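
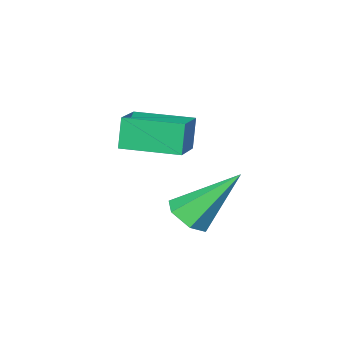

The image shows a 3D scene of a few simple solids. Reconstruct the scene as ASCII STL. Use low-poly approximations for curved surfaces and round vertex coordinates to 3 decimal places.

solid 
facet normal -0.514 0.858 -0.016
outer loop
vertex -3.251 1.387 2.505
vertex -2.324 1.948 2.787
vertex -3.029 1.502 1.547
endloop
endfacet
facet normal -0.828 -0.501 -0.252
outer loop
vertex -2.196 0.112 1.573
vertex -3.251 1.387 2.505
vertex -3.029 1.502 1.547
endloop
endfacet
facet normal -0.514 0.858 -0.016
outer loop
vertex -3.029 1.502 1.547
vertex -2.324 1.948 2.787
vertex -2.102 2.063 1.829
endloop
endfacet
facet normal 0.224 0.116 -0.968
outer loop
vertex -2.102 2.063 1.829
vertex -2.196 0.112 1.573
vertex -3.029 1.502 1.547
endloop
endfacet
facet normal -0.224 -0.116 0.968
outer loop
vertex -3.251 1.387 2.505
vertex -1.491 0.558 2.813
vertex -2.324 1.948 2.787
endloop
endfacet
facet normal -0.828 -0.501 -0.252
outer loop
vertex -2.418 -0.003 2.531
vertex -3.251 1.387 2.505
vertex -2.196 0.112 1.573
endloop
endfacet
facet normal -0.224 -0.116 0.968
outer loop
vertex -2.418 -0.003 2.531
vertex -1.491 0.558 2.813
vertex -3.251 1.387 2.505
endloop
endfacet
facet normal 0.828 0.501 0.252
outer loop
vertex -2.324 1.948 2.787
vertex -1.491 0.558 2.813
vertex -2.102 2.063 1.829
endloop
endfacet
facet normal 0.224 0.116 -0.968
outer loop
vertex -1.269 0.673 1.855
vertex -2.196 0.112 1.573
vertex -2.102 2.063 1.829
endloop
endfacet
facet normal 0.828 0.501 0.252
outer loop
vertex -2.102 2.063 1.829
vertex -1.491 0.558 2.813
vertex -1.269 0.673 1.855
endloop
endfacet
facet normal 0.514 -0.858 0.016
outer loop
vertex -1.269 0.673 1.855
vertex -2.418 -0.003 2.531
vertex -2.196 0.112 1.573
endloop
endfacet
facet normal 0.514 -0.858 0.016
outer loop
vertex -1.491 0.558 2.813
vertex -2.418 -0.003 2.531
vertex -1.269 0.673 1.855
endloop
endfacet
facet normal 0.495 -0.450 -0.744
outer loop
vertex -0.607 3.243 0.869
vertex -1.142 3.235 0.518
vertex -0.742 3.734 0.482
endloop
endfacet
facet normal 0.669 0.565 0.483
outer loop
vertex -0.607 3.243 0.869
vertex -0.742 3.734 0.482
vertex -2.078 4.085 1.922
endloop
endfacet
facet normal 0.495 -0.451 -0.743
outer loop
vertex -0.742 3.734 0.482
vertex -1.142 3.235 0.518
vertex -1.277 3.726 0.13
endloop
endfacet
facet normal 0.089 0.984 -0.157
outer loop
vertex -0.742 3.734 0.482
vertex -1.277 3.726 0.13
vertex -2.078 4.085 1.922
endloop
endfacet
facet normal 0.495 -0.451 -0.743
outer loop
vertex -1.277 3.726 0.13
vertex -1.142 3.235 0.518
vertex -1.676 3.228 0.166
endloop
endfacet
facet normal -0.719 0.545 -0.431
outer loop
vertex -1.277 3.726 0.13
vertex -1.676 3.228 0.166
vertex -2.078 4.085 1.922
endloop
endfacet
facet normal 0.496 -0.449 -0.743
outer loop
vertex -1.676 3.228 0.166
vertex -1.142 3.235 0.518
vertex -1.541 2.736 0.553
endloop
endfacet
facet normal -0.948 -0.311 -0.065
outer loop
vertex -1.676 3.228 0.166
vertex -1.541 2.736 0.553
vertex -2.078 4.085 1.922
endloop
endfacet
facet normal 0.496 -0.449 -0.743
outer loop
vertex -1.541 2.736 0.553
vertex -1.142 3.235 0.518
vertex -1.007 2.744 0.905
endloop
endfacet
facet normal -0.368 -0.730 0.575
outer loop
vertex -1.541 2.736 0.553
vertex -1.007 2.744 0.905
vertex -2.078 4.085 1.922
endloop
endfacet
facet normal 0.495 -0.450 -0.744
outer loop
vertex -1.007 2.744 0.905
vertex -1.142 3.235 0.518
vertex -0.607 3.243 0.869
endloop
endfacet
facet normal 0.441 -0.292 0.849
outer loop
vertex -1.007 2.744 0.905
vertex -0.607 3.243 0.869
vertex -2.078 4.085 1.922
endloop
endfacet

endsolid


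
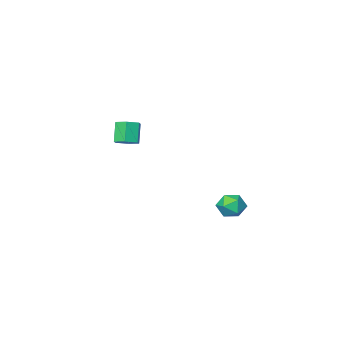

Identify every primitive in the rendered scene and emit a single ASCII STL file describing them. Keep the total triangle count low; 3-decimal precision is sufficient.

solid 
facet normal 0.277 0.379 -0.883
outer loop
vertex 3.383 -3.808 2.87
vertex 2.624 -3.691 2.682
vertex 3.031 -3.125 3.053
endloop
endfacet
facet normal 0.851 0.329 0.410
outer loop
vertex 3.383 -3.808 2.87
vertex 3.031 -3.125 3.053
vertex 2.974 -4.366 4.167
endloop
endfacet
facet normal 0.851 0.329 0.410
outer loop
vertex 2.974 -4.366 4.167
vertex 3.031 -3.125 3.053
vertex 2.622 -3.683 4.35
endloop
endfacet
facet normal -0.279 -0.380 0.882
outer loop
vertex 2.974 -4.366 4.167
vertex 2.622 -3.683 4.35
vertex 2.216 -4.249 3.978
endloop
endfacet
facet normal 0.277 0.379 -0.883
outer loop
vertex 3.031 -3.125 3.053
vertex 2.624 -3.691 2.682
vertex 2.273 -3.008 2.865
endloop
endfacet
facet normal 0.040 0.913 0.406
outer loop
vertex 3.031 -3.125 3.053
vertex 2.273 -3.008 2.865
vertex 2.622 -3.683 4.35
endloop
endfacet
facet normal 0.040 0.913 0.406
outer loop
vertex 2.622 -3.683 4.35
vertex 2.273 -3.008 2.865
vertex 1.864 -3.566 4.162
endloop
endfacet
facet normal -0.278 -0.381 0.882
outer loop
vertex 2.622 -3.683 4.35
vertex 1.864 -3.566 4.162
vertex 2.216 -4.249 3.978
endloop
endfacet
facet normal 0.279 0.380 -0.882
outer loop
vertex 2.273 -3.008 2.865
vertex 2.624 -3.691 2.682
vertex 1.866 -3.574 2.493
endloop
endfacet
facet normal -0.811 0.585 -0.004
outer loop
vertex 2.273 -3.008 2.865
vertex 1.866 -3.574 2.493
vertex 1.864 -3.566 4.162
endloop
endfacet
facet normal -0.811 0.585 -0.004
outer loop
vertex 1.864 -3.566 4.162
vertex 1.866 -3.574 2.493
vertex 1.457 -4.132 3.79
endloop
endfacet
facet normal -0.277 -0.381 0.882
outer loop
vertex 1.864 -3.566 4.162
vertex 1.457 -4.132 3.79
vertex 2.216 -4.249 3.978
endloop
endfacet
facet normal 0.279 0.380 -0.882
outer loop
vertex 1.866 -3.574 2.493
vertex 2.624 -3.691 2.682
vertex 2.218 -4.257 2.31
endloop
endfacet
facet normal -0.851 -0.329 -0.410
outer loop
vertex 1.866 -3.574 2.493
vertex 2.218 -4.257 2.31
vertex 1.457 -4.132 3.79
endloop
endfacet
facet normal -0.851 -0.329 -0.410
outer loop
vertex 1.457 -4.132 3.79
vertex 2.218 -4.257 2.31
vertex 1.809 -4.815 3.607
endloop
endfacet
facet normal -0.277 -0.379 0.883
outer loop
vertex 1.457 -4.132 3.79
vertex 1.809 -4.815 3.607
vertex 2.216 -4.249 3.978
endloop
endfacet
facet normal 0.278 0.381 -0.882
outer loop
vertex 2.218 -4.257 2.31
vertex 2.624 -3.691 2.682
vertex 2.976 -4.374 2.498
endloop
endfacet
facet normal -0.040 -0.913 -0.406
outer loop
vertex 2.218 -4.257 2.31
vertex 2.976 -4.374 2.498
vertex 1.809 -4.815 3.607
endloop
endfacet
facet normal -0.040 -0.913 -0.406
outer loop
vertex 1.809 -4.815 3.607
vertex 2.976 -4.374 2.498
vertex 2.567 -4.932 3.795
endloop
endfacet
facet normal -0.277 -0.379 0.883
outer loop
vertex 1.809 -4.815 3.607
vertex 2.567 -4.932 3.795
vertex 2.216 -4.249 3.978
endloop
endfacet
facet normal 0.277 0.381 -0.882
outer loop
vertex 2.976 -4.374 2.498
vertex 2.624 -3.691 2.682
vertex 3.383 -3.808 2.87
endloop
endfacet
facet normal 0.811 -0.585 0.004
outer loop
vertex 2.976 -4.374 2.498
vertex 3.383 -3.808 2.87
vertex 2.567 -4.932 3.795
endloop
endfacet
facet normal 0.811 -0.585 0.004
outer loop
vertex 2.567 -4.932 3.795
vertex 3.383 -3.808 2.87
vertex 2.974 -4.366 4.167
endloop
endfacet
facet normal -0.279 -0.380 0.882
outer loop
vertex 2.567 -4.932 3.795
vertex 2.974 -4.366 4.167
vertex 2.216 -4.249 3.978
endloop
endfacet
facet normal 0.391 0.859 0.331
outer loop
vertex 0.191 4.524 -0.279
vertex 0.015 4.268 0.592
vertex 0.825 4.05 0.201
endloop
endfacet
facet normal 0.702 0.656 -0.279
outer loop
vertex 0.191 4.524 -0.279
vertex 0.825 4.05 0.201
vertex 0.666 3.842 -0.687
endloop
endfacet
facet normal 0.193 0.599 -0.777
outer loop
vertex 0.191 4.524 -0.279
vertex 0.666 3.842 -0.687
vertex -0.242 3.931 -0.844
endloop
endfacet
facet normal -0.431 0.767 -0.475
outer loop
vertex 0.191 4.524 -0.279
vertex -0.242 3.931 -0.844
vertex -0.644 4.195 -0.053
endloop
endfacet
facet normal -0.309 0.928 0.210
outer loop
vertex 0.191 4.524 -0.279
vertex -0.644 4.195 -0.053
vertex 0.015 4.268 0.592
endloop
endfacet
facet normal 0.984 0.008 -0.178
outer loop
vertex 0.666 3.842 -0.687
vertex 0.825 4.05 0.201
vertex 0.784 3.165 -0.067
endloop
endfacet
facet normal 0.481 0.338 0.809
outer loop
vertex 0.825 4.05 0.201
vertex 0.015 4.268 0.592
vertex 0.382 3.429 0.724
endloop
endfacet
facet normal -0.650 0.448 0.613
outer loop
vertex 0.015 4.268 0.592
vertex -0.644 4.195 -0.053
vertex -0.526 3.518 0.567
endloop
endfacet
facet normal -0.848 0.189 -0.494
outer loop
vertex -0.644 4.195 -0.053
vertex -0.242 3.931 -0.844
vertex -0.685 3.31 -0.321
endloop
endfacet
facet normal 0.162 -0.084 -0.983
outer loop
vertex -0.242 3.931 -0.844
vertex 0.666 3.842 -0.687
vertex 0.125 3.092 -0.712
endloop
endfacet
facet normal 0.431 -0.767 0.475
outer loop
vertex -0.051 2.836 0.159
vertex 0.784 3.165 -0.067
vertex 0.382 3.429 0.724
endloop
endfacet
facet normal -0.193 -0.599 0.777
outer loop
vertex -0.051 2.836 0.159
vertex 0.382 3.429 0.724
vertex -0.526 3.518 0.567
endloop
endfacet
facet normal -0.702 -0.656 0.279
outer loop
vertex -0.051 2.836 0.159
vertex -0.526 3.518 0.567
vertex -0.685 3.31 -0.321
endloop
endfacet
facet normal -0.391 -0.859 -0.331
outer loop
vertex -0.051 2.836 0.159
vertex -0.685 3.31 -0.321
vertex 0.125 3.092 -0.712
endloop
endfacet
facet normal 0.309 -0.928 -0.210
outer loop
vertex -0.051 2.836 0.159
vertex 0.125 3.092 -0.712
vertex 0.784 3.165 -0.067
endloop
endfacet
facet normal 0.848 -0.189 0.494
outer loop
vertex 0.382 3.429 0.724
vertex 0.784 3.165 -0.067
vertex 0.825 4.05 0.201
endloop
endfacet
facet normal -0.162 0.084 0.983
outer loop
vertex -0.526 3.518 0.567
vertex 0.382 3.429 0.724
vertex 0.015 4.268 0.592
endloop
endfacet
facet normal -0.984 -0.008 0.178
outer loop
vertex -0.685 3.31 -0.321
vertex -0.526 3.518 0.567
vertex -0.644 4.195 -0.053
endloop
endfacet
facet normal -0.481 -0.338 -0.809
outer loop
vertex 0.125 3.092 -0.712
vertex -0.685 3.31 -0.321
vertex -0.242 3.931 -0.844
endloop
endfacet
facet normal 0.650 -0.448 -0.613
outer loop
vertex 0.784 3.165 -0.067
vertex 0.125 3.092 -0.712
vertex 0.666 3.842 -0.687
endloop
endfacet

endsolid


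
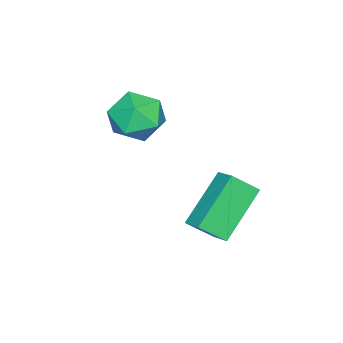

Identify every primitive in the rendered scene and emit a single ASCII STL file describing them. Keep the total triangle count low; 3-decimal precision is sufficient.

solid 
facet normal -0.742 0.156 0.652
outer loop
vertex 1.5 3.853 -1.96
vertex 1.004 4.594 -2.702
vertex 1.031 3.167 -2.33
endloop
endfacet
facet normal 0.428 -0.638 0.640
outer loop
vertex 2.656 2.826 -3.758
vertex 1.5 3.853 -1.96
vertex 1.031 3.167 -2.33
endloop
endfacet
facet normal -0.742 0.156 0.652
outer loop
vertex 1.031 3.167 -2.33
vertex 1.004 4.594 -2.702
vertex 0.534 3.908 -3.073
endloop
endfacet
facet normal -0.516 -0.754 -0.407
outer loop
vertex 0.534 3.908 -3.073
vertex 2.656 2.826 -3.758
vertex 1.031 3.167 -2.33
endloop
endfacet
facet normal 0.516 0.753 0.407
outer loop
vertex 1.5 3.853 -1.96
vertex 2.629 4.253 -4.13
vertex 1.004 4.594 -2.702
endloop
endfacet
facet normal 0.427 -0.639 0.640
outer loop
vertex 3.126 3.512 -3.387
vertex 1.5 3.853 -1.96
vertex 2.656 2.826 -3.758
endloop
endfacet
facet normal 0.515 0.754 0.407
outer loop
vertex 3.126 3.512 -3.387
vertex 2.629 4.253 -4.13
vertex 1.5 3.853 -1.96
endloop
endfacet
facet normal -0.428 0.639 -0.639
outer loop
vertex 1.004 4.594 -2.702
vertex 2.629 4.253 -4.13
vertex 0.534 3.908 -3.073
endloop
endfacet
facet normal -0.516 -0.753 -0.408
outer loop
vertex 2.16 3.567 -4.5
vertex 2.656 2.826 -3.758
vertex 0.534 3.908 -3.073
endloop
endfacet
facet normal -0.428 0.638 -0.640
outer loop
vertex 0.534 3.908 -3.073
vertex 2.629 4.253 -4.13
vertex 2.16 3.567 -4.5
endloop
endfacet
facet normal 0.742 -0.156 -0.652
outer loop
vertex 2.16 3.567 -4.5
vertex 3.126 3.512 -3.387
vertex 2.656 2.826 -3.758
endloop
endfacet
facet normal 0.742 -0.156 -0.652
outer loop
vertex 2.629 4.253 -4.13
vertex 3.126 3.512 -3.387
vertex 2.16 3.567 -4.5
endloop
endfacet
facet normal -0.051 0.174 0.983
outer loop
vertex 0.63 0.911 0.086
vertex 0.78 -0.123 0.277
vertex 1.614 0.53 0.205
endloop
endfacet
facet normal 0.210 0.741 0.638
outer loop
vertex 0.63 0.911 0.086
vertex 1.614 0.53 0.205
vertex 1.409 1.243 -0.555
endloop
endfacet
facet normal -0.275 0.949 0.157
outer loop
vertex 0.63 0.911 0.086
vertex 1.409 1.243 -0.555
vertex 0.448 1.03 -0.953
endloop
endfacet
facet normal -0.836 0.510 0.205
outer loop
vertex 0.63 0.911 0.086
vertex 0.448 1.03 -0.953
vertex 0.059 0.186 -0.439
endloop
endfacet
facet normal -0.698 0.031 0.716
outer loop
vertex 0.63 0.911 0.086
vertex 0.059 0.186 -0.439
vertex 0.78 -0.123 0.277
endloop
endfacet
facet normal 0.795 0.535 0.287
outer loop
vertex 1.409 1.243 -0.555
vertex 1.614 0.53 0.205
vertex 2.041 0.414 -0.761
endloop
endfacet
facet normal 0.373 -0.383 0.845
outer loop
vertex 1.614 0.53 0.205
vertex 0.78 -0.123 0.277
vertex 1.652 -0.43 -0.247
endloop
endfacet
facet normal -0.672 -0.615 0.412
outer loop
vertex 0.78 -0.123 0.277
vertex 0.059 0.186 -0.439
vertex 0.691 -0.643 -0.645
endloop
endfacet
facet normal -0.896 0.160 -0.415
outer loop
vertex 0.059 0.186 -0.439
vertex 0.448 1.03 -0.953
vertex 0.486 0.07 -1.405
endloop
endfacet
facet normal 0.011 0.871 -0.492
outer loop
vertex 0.448 1.03 -0.953
vertex 1.409 1.243 -0.555
vertex 1.32 0.723 -1.477
endloop
endfacet
facet normal 0.836 -0.510 -0.205
outer loop
vertex 1.47 -0.311 -1.286
vertex 2.041 0.414 -0.761
vertex 1.652 -0.43 -0.247
endloop
endfacet
facet normal 0.275 -0.949 -0.157
outer loop
vertex 1.47 -0.311 -1.286
vertex 1.652 -0.43 -0.247
vertex 0.691 -0.643 -0.645
endloop
endfacet
facet normal -0.210 -0.741 -0.638
outer loop
vertex 1.47 -0.311 -1.286
vertex 0.691 -0.643 -0.645
vertex 0.486 0.07 -1.405
endloop
endfacet
facet normal 0.051 -0.174 -0.983
outer loop
vertex 1.47 -0.311 -1.286
vertex 0.486 0.07 -1.405
vertex 1.32 0.723 -1.477
endloop
endfacet
facet normal 0.698 -0.031 -0.716
outer loop
vertex 1.47 -0.311 -1.286
vertex 1.32 0.723 -1.477
vertex 2.041 0.414 -0.761
endloop
endfacet
facet normal 0.896 -0.160 0.415
outer loop
vertex 1.652 -0.43 -0.247
vertex 2.041 0.414 -0.761
vertex 1.614 0.53 0.205
endloop
endfacet
facet normal -0.011 -0.871 0.492
outer loop
vertex 0.691 -0.643 -0.645
vertex 1.652 -0.43 -0.247
vertex 0.78 -0.123 0.277
endloop
endfacet
facet normal -0.795 -0.535 -0.287
outer loop
vertex 0.486 0.07 -1.405
vertex 0.691 -0.643 -0.645
vertex 0.059 0.186 -0.439
endloop
endfacet
facet normal -0.373 0.383 -0.845
outer loop
vertex 1.32 0.723 -1.477
vertex 0.486 0.07 -1.405
vertex 0.448 1.03 -0.953
endloop
endfacet
facet normal 0.672 0.615 -0.412
outer loop
vertex 2.041 0.414 -0.761
vertex 1.32 0.723 -1.477
vertex 1.409 1.243 -0.555
endloop
endfacet

endsolid


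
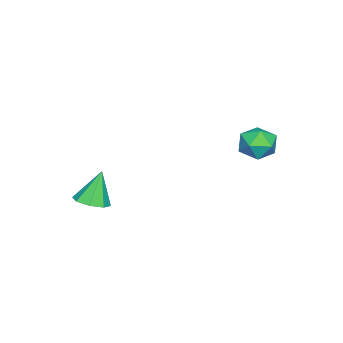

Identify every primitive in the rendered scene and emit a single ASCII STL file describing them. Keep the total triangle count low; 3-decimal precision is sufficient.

solid 
facet normal -0.461 0.277 0.843
outer loop
vertex -4.169 2.613 0.671
vertex -4.335 1.634 0.902
vertex -3.481 2.095 1.217
endloop
endfacet
facet normal 0.042 0.751 0.659
outer loop
vertex -4.169 2.613 0.671
vertex -3.481 2.095 1.217
vertex -3.174 2.727 0.478
endloop
endfacet
facet normal -0.113 0.994 0.007
outer loop
vertex -4.169 2.613 0.671
vertex -3.174 2.727 0.478
vertex -3.838 2.657 -0.293
endloop
endfacet
facet normal -0.710 0.671 -0.213
outer loop
vertex -4.169 2.613 0.671
vertex -3.838 2.657 -0.293
vertex -4.555 1.982 -0.031
endloop
endfacet
facet normal -0.925 0.228 0.303
outer loop
vertex -4.169 2.613 0.671
vertex -4.555 1.982 -0.031
vertex -4.335 1.634 0.902
endloop
endfacet
facet normal 0.666 0.407 0.625
outer loop
vertex -3.174 2.727 0.478
vertex -3.481 2.095 1.217
vertex -2.725 1.818 0.591
endloop
endfacet
facet normal -0.147 -0.359 0.922
outer loop
vertex -3.481 2.095 1.217
vertex -4.335 1.634 0.902
vertex -3.442 1.143 0.853
endloop
endfacet
facet normal -0.898 -0.437 0.049
outer loop
vertex -4.335 1.634 0.902
vertex -4.555 1.982 -0.031
vertex -4.106 1.073 0.082
endloop
endfacet
facet normal -0.550 0.279 -0.787
outer loop
vertex -4.555 1.982 -0.031
vertex -3.838 2.657 -0.293
vertex -3.799 1.705 -0.657
endloop
endfacet
facet normal 0.416 0.800 -0.431
outer loop
vertex -3.838 2.657 -0.293
vertex -3.174 2.727 0.478
vertex -2.945 2.166 -0.342
endloop
endfacet
facet normal 0.710 -0.671 0.213
outer loop
vertex -3.111 1.187 -0.111
vertex -2.725 1.818 0.591
vertex -3.442 1.143 0.853
endloop
endfacet
facet normal 0.113 -0.994 -0.007
outer loop
vertex -3.111 1.187 -0.111
vertex -3.442 1.143 0.853
vertex -4.106 1.073 0.082
endloop
endfacet
facet normal -0.042 -0.751 -0.659
outer loop
vertex -3.111 1.187 -0.111
vertex -4.106 1.073 0.082
vertex -3.799 1.705 -0.657
endloop
endfacet
facet normal 0.461 -0.277 -0.843
outer loop
vertex -3.111 1.187 -0.111
vertex -3.799 1.705 -0.657
vertex -2.945 2.166 -0.342
endloop
endfacet
facet normal 0.925 -0.228 -0.303
outer loop
vertex -3.111 1.187 -0.111
vertex -2.945 2.166 -0.342
vertex -2.725 1.818 0.591
endloop
endfacet
facet normal 0.550 -0.279 0.787
outer loop
vertex -3.442 1.143 0.853
vertex -2.725 1.818 0.591
vertex -3.481 2.095 1.217
endloop
endfacet
facet normal -0.416 -0.800 0.431
outer loop
vertex -4.106 1.073 0.082
vertex -3.442 1.143 0.853
vertex -4.335 1.634 0.902
endloop
endfacet
facet normal -0.666 -0.407 -0.625
outer loop
vertex -3.799 1.705 -0.657
vertex -4.106 1.073 0.082
vertex -4.555 1.982 -0.031
endloop
endfacet
facet normal 0.147 0.359 -0.922
outer loop
vertex -2.945 2.166 -0.342
vertex -3.799 1.705 -0.657
vertex -3.838 2.657 -0.293
endloop
endfacet
facet normal 0.898 0.437 -0.049
outer loop
vertex -2.725 1.818 0.591
vertex -2.945 2.166 -0.342
vertex -3.174 2.727 0.478
endloop
endfacet
facet normal 0.349 -0.137 -0.927
outer loop
vertex 2.52 -3.639 -1.569
vertex 1.722 -3.903 -1.83
vertex 2.138 -3.129 -1.788
endloop
endfacet
facet normal 0.536 0.639 0.553
outer loop
vertex 2.52 -3.639 -1.569
vertex 2.138 -3.129 -1.788
vertex 1.098 -3.657 -0.17
endloop
endfacet
facet normal 0.349 -0.138 -0.927
outer loop
vertex 2.138 -3.129 -1.788
vertex 1.722 -3.903 -1.83
vertex 1.513 -3.073 -2.032
endloop
endfacet
facet normal -0.029 0.956 0.293
outer loop
vertex 2.138 -3.129 -1.788
vertex 1.513 -3.073 -2.032
vertex 1.098 -3.657 -0.17
endloop
endfacet
facet normal 0.348 -0.138 -0.927
outer loop
vertex 1.513 -3.073 -2.032
vertex 1.722 -3.903 -1.83
vertex 1.01 -3.503 -2.157
endloop
endfacet
facet normal -0.660 0.746 0.087
outer loop
vertex 1.513 -3.073 -2.032
vertex 1.01 -3.503 -2.157
vertex 1.098 -3.657 -0.17
endloop
endfacet
facet normal 0.349 -0.137 -0.927
outer loop
vertex 1.01 -3.503 -2.157
vertex 1.722 -3.903 -1.83
vertex 0.924 -4.168 -2.091
endloop
endfacet
facet normal -0.990 0.133 0.054
outer loop
vertex 1.01 -3.503 -2.157
vertex 0.924 -4.168 -2.091
vertex 1.098 -3.657 -0.17
endloop
endfacet
facet normal 0.349 -0.138 -0.927
outer loop
vertex 0.924 -4.168 -2.091
vertex 1.722 -3.903 -1.83
vertex 1.306 -4.678 -1.871
endloop
endfacet
facet normal -0.824 -0.525 0.214
outer loop
vertex 0.924 -4.168 -2.091
vertex 1.306 -4.678 -1.871
vertex 1.098 -3.657 -0.17
endloop
endfacet
facet normal 0.349 -0.139 -0.927
outer loop
vertex 1.306 -4.678 -1.871
vertex 1.722 -3.903 -1.83
vertex 1.931 -4.734 -1.627
endloop
endfacet
facet normal -0.260 -0.842 0.473
outer loop
vertex 1.306 -4.678 -1.871
vertex 1.931 -4.734 -1.627
vertex 1.098 -3.657 -0.17
endloop
endfacet
facet normal 0.349 -0.139 -0.927
outer loop
vertex 1.931 -4.734 -1.627
vertex 1.722 -3.903 -1.83
vertex 2.434 -4.304 -1.502
endloop
endfacet
facet normal 0.372 -0.632 0.680
outer loop
vertex 1.931 -4.734 -1.627
vertex 2.434 -4.304 -1.502
vertex 1.098 -3.657 -0.17
endloop
endfacet
facet normal 0.349 -0.139 -0.927
outer loop
vertex 2.434 -4.304 -1.502
vertex 1.722 -3.903 -1.83
vertex 2.52 -3.639 -1.569
endloop
endfacet
facet normal 0.701 -0.019 0.713
outer loop
vertex 2.434 -4.304 -1.502
vertex 2.52 -3.639 -1.569
vertex 1.098 -3.657 -0.17
endloop
endfacet

endsolid


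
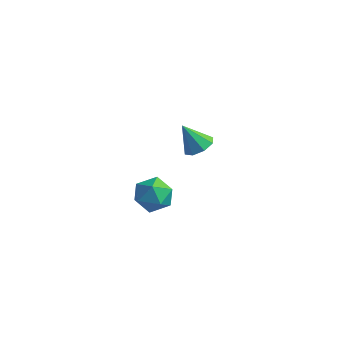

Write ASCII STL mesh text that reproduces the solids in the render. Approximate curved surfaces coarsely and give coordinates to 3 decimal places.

solid 
facet normal -0.759 0.407 0.509
outer loop
vertex -2.128 -2.376 -1.503
vertex -2.121 -3.176 -0.853
vertex -1.543 -2.346 -0.655
endloop
endfacet
facet normal -0.352 0.912 0.210
outer loop
vertex -2.128 -2.376 -1.503
vertex -1.543 -2.346 -0.655
vertex -1.171 -1.996 -1.551
endloop
endfacet
facet normal -0.342 0.799 -0.495
outer loop
vertex -2.128 -2.376 -1.503
vertex -1.171 -1.996 -1.551
vertex -1.52 -2.61 -2.301
endloop
endfacet
facet normal -0.742 0.224 -0.631
outer loop
vertex -2.128 -2.376 -1.503
vertex -1.52 -2.61 -2.301
vertex -2.107 -3.339 -1.87
endloop
endfacet
facet normal -1.000 -0.018 -0.011
outer loop
vertex -2.128 -2.376 -1.503
vertex -2.107 -3.339 -1.87
vertex -2.121 -3.176 -0.853
endloop
endfacet
facet normal 0.314 0.833 0.456
outer loop
vertex -1.171 -1.996 -1.551
vertex -1.543 -2.346 -0.655
vertex -0.573 -2.561 -0.93
endloop
endfacet
facet normal -0.344 0.016 0.939
outer loop
vertex -1.543 -2.346 -0.655
vertex -2.121 -3.176 -0.853
vertex -1.16 -3.29 -0.499
endloop
endfacet
facet normal -0.735 -0.671 0.097
outer loop
vertex -2.121 -3.176 -0.853
vertex -2.107 -3.339 -1.87
vertex -1.509 -3.904 -1.249
endloop
endfacet
facet normal -0.319 -0.279 -0.906
outer loop
vertex -2.107 -3.339 -1.87
vertex -1.52 -2.61 -2.301
vertex -1.137 -3.554 -2.145
endloop
endfacet
facet normal 0.329 0.650 -0.685
outer loop
vertex -1.52 -2.61 -2.301
vertex -1.171 -1.996 -1.551
vertex -0.559 -2.724 -1.947
endloop
endfacet
facet normal 0.742 -0.224 0.631
outer loop
vertex -0.552 -3.524 -1.297
vertex -0.573 -2.561 -0.93
vertex -1.16 -3.29 -0.499
endloop
endfacet
facet normal 0.342 -0.799 0.495
outer loop
vertex -0.552 -3.524 -1.297
vertex -1.16 -3.29 -0.499
vertex -1.509 -3.904 -1.249
endloop
endfacet
facet normal 0.352 -0.912 -0.210
outer loop
vertex -0.552 -3.524 -1.297
vertex -1.509 -3.904 -1.249
vertex -1.137 -3.554 -2.145
endloop
endfacet
facet normal 0.759 -0.407 -0.509
outer loop
vertex -0.552 -3.524 -1.297
vertex -1.137 -3.554 -2.145
vertex -0.559 -2.724 -1.947
endloop
endfacet
facet normal 1.000 0.018 0.011
outer loop
vertex -0.552 -3.524 -1.297
vertex -0.559 -2.724 -1.947
vertex -0.573 -2.561 -0.93
endloop
endfacet
facet normal 0.319 0.279 0.906
outer loop
vertex -1.16 -3.29 -0.499
vertex -0.573 -2.561 -0.93
vertex -1.543 -2.346 -0.655
endloop
endfacet
facet normal -0.329 -0.650 0.685
outer loop
vertex -1.509 -3.904 -1.249
vertex -1.16 -3.29 -0.499
vertex -2.121 -3.176 -0.853
endloop
endfacet
facet normal -0.314 -0.833 -0.456
outer loop
vertex -1.137 -3.554 -2.145
vertex -1.509 -3.904 -1.249
vertex -2.107 -3.339 -1.87
endloop
endfacet
facet normal 0.344 -0.016 -0.939
outer loop
vertex -0.559 -2.724 -1.947
vertex -1.137 -3.554 -2.145
vertex -1.52 -2.61 -2.301
endloop
endfacet
facet normal 0.735 0.671 -0.097
outer loop
vertex -0.573 -2.561 -0.93
vertex -0.559 -2.724 -1.947
vertex -1.171 -1.996 -1.551
endloop
endfacet
facet normal 0.496 0.179 -0.849
outer loop
vertex -2.136 3.201 -2.282
vertex -2.843 3.083 -2.72
vertex -2.469 3.745 -2.362
endloop
endfacet
facet normal 0.410 0.374 0.832
outer loop
vertex -2.136 3.201 -2.282
vertex -2.469 3.745 -2.362
vertex -3.637 2.797 -1.36
endloop
endfacet
facet normal 0.497 0.179 -0.849
outer loop
vertex -2.469 3.745 -2.362
vertex -2.843 3.083 -2.72
vertex -3.021 3.901 -2.652
endloop
endfacet
facet normal -0.104 0.780 0.617
outer loop
vertex -2.469 3.745 -2.362
vertex -3.021 3.901 -2.652
vertex -3.637 2.797 -1.36
endloop
endfacet
facet normal 0.496 0.178 -0.850
outer loop
vertex -3.021 3.901 -2.652
vertex -2.843 3.083 -2.72
vertex -3.469 3.578 -2.981
endloop
endfacet
facet normal -0.683 0.683 0.259
outer loop
vertex -3.021 3.901 -2.652
vertex -3.469 3.578 -2.981
vertex -3.637 2.797 -1.36
endloop
endfacet
facet normal 0.496 0.179 -0.850
outer loop
vertex -3.469 3.578 -2.981
vertex -2.843 3.083 -2.72
vertex -3.55 2.965 -3.157
endloop
endfacet
facet normal -0.989 0.141 -0.035
outer loop
vertex -3.469 3.578 -2.981
vertex -3.55 2.965 -3.157
vertex -3.637 2.797 -1.36
endloop
endfacet
facet normal 0.496 0.178 -0.850
outer loop
vertex -3.55 2.965 -3.157
vertex -2.843 3.083 -2.72
vertex -3.217 2.421 -3.077
endloop
endfacet
facet normal -0.843 -0.530 -0.090
outer loop
vertex -3.55 2.965 -3.157
vertex -3.217 2.421 -3.077
vertex -3.637 2.797 -1.36
endloop
endfacet
facet normal 0.495 0.178 -0.850
outer loop
vertex -3.217 2.421 -3.077
vertex -2.843 3.083 -2.72
vertex -2.665 2.265 -2.788
endloop
endfacet
facet normal -0.330 -0.936 0.124
outer loop
vertex -3.217 2.421 -3.077
vertex -2.665 2.265 -2.788
vertex -3.637 2.797 -1.36
endloop
endfacet
facet normal 0.497 0.179 -0.849
outer loop
vertex -2.665 2.265 -2.788
vertex -2.843 3.083 -2.72
vertex -2.217 2.588 -2.458
endloop
endfacet
facet normal 0.250 -0.839 0.483
outer loop
vertex -2.665 2.265 -2.788
vertex -2.217 2.588 -2.458
vertex -3.637 2.797 -1.36
endloop
endfacet
facet normal 0.497 0.178 -0.850
outer loop
vertex -2.217 2.588 -2.458
vertex -2.843 3.083 -2.72
vertex -2.136 3.201 -2.282
endloop
endfacet
facet normal 0.557 -0.296 0.776
outer loop
vertex -2.217 2.588 -2.458
vertex -2.136 3.201 -2.282
vertex -3.637 2.797 -1.36
endloop
endfacet

endsolid


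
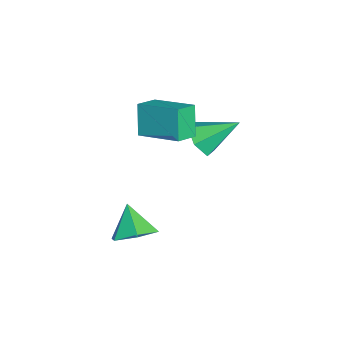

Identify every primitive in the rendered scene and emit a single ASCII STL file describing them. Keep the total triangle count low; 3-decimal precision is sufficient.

solid 
facet normal 0.005 -0.811 -0.585
outer loop
vertex -0.353 -0.755 0.445
vertex -1.136 -0.498 0.083
vertex -0.36 -0.228 -0.285
endloop
endfacet
facet normal 0.921 0.319 0.222
outer loop
vertex -0.353 -0.755 0.445
vertex -0.36 -0.228 -0.285
vertex -1.144 1.018 1.177
endloop
endfacet
facet normal 0.005 -0.811 -0.585
outer loop
vertex -0.36 -0.228 -0.285
vertex -1.136 -0.498 0.083
vertex -1.143 0.029 -0.647
endloop
endfacet
facet normal 0.454 0.784 -0.425
outer loop
vertex -0.36 -0.228 -0.285
vertex -1.143 0.029 -0.647
vertex -1.144 1.018 1.177
endloop
endfacet
facet normal 0.005 -0.811 -0.585
outer loop
vertex -1.143 0.029 -0.647
vertex -1.136 -0.498 0.083
vertex -1.918 -0.241 -0.279
endloop
endfacet
facet normal -0.470 0.776 -0.421
outer loop
vertex -1.143 0.029 -0.647
vertex -1.918 -0.241 -0.279
vertex -1.144 1.018 1.177
endloop
endfacet
facet normal 0.005 -0.810 -0.586
outer loop
vertex -1.918 -0.241 -0.279
vertex -1.136 -0.498 0.083
vertex -1.911 -0.768 0.45
endloop
endfacet
facet normal -0.925 0.304 0.229
outer loop
vertex -1.918 -0.241 -0.279
vertex -1.911 -0.768 0.45
vertex -1.144 1.018 1.177
endloop
endfacet
facet normal 0.005 -0.810 -0.586
outer loop
vertex -1.911 -0.768 0.45
vertex -1.136 -0.498 0.083
vertex -1.128 -1.025 0.812
endloop
endfacet
facet normal -0.457 -0.160 0.875
outer loop
vertex -1.911 -0.768 0.45
vertex -1.128 -1.025 0.812
vertex -1.144 1.018 1.177
endloop
endfacet
facet normal 0.005 -0.810 -0.586
outer loop
vertex -1.128 -1.025 0.812
vertex -1.136 -0.498 0.083
vertex -0.353 -0.755 0.445
endloop
endfacet
facet normal 0.466 -0.152 0.872
outer loop
vertex -1.128 -1.025 0.812
vertex -0.353 -0.755 0.445
vertex -1.144 1.018 1.177
endloop
endfacet
facet normal 0.616 0.239 -0.751
outer loop
vertex 3.191 -3.712 -2.33
vertex 2.573 -2.944 -2.592
vertex 3.327 -2.786 -1.923
endloop
endfacet
facet normal 0.349 -0.420 0.838
outer loop
vertex 3.191 -3.712 -2.33
vertex 3.327 -2.786 -1.923
vertex 1.667 -3.296 -1.488
endloop
endfacet
facet normal 0.616 0.240 -0.751
outer loop
vertex 3.327 -2.786 -1.923
vertex 2.573 -2.944 -2.592
vertex 2.708 -2.019 -2.186
endloop
endfacet
facet normal 0.114 0.403 0.908
outer loop
vertex 3.327 -2.786 -1.923
vertex 2.708 -2.019 -2.186
vertex 1.667 -3.296 -1.488
endloop
endfacet
facet normal 0.615 0.240 -0.751
outer loop
vertex 2.708 -2.019 -2.186
vertex 2.573 -2.944 -2.592
vertex 1.954 -2.176 -2.854
endloop
endfacet
facet normal -0.550 0.699 0.457
outer loop
vertex 2.708 -2.019 -2.186
vertex 1.954 -2.176 -2.854
vertex 1.667 -3.296 -1.488
endloop
endfacet
facet normal 0.615 0.239 -0.751
outer loop
vertex 1.954 -2.176 -2.854
vertex 2.573 -2.944 -2.592
vertex 1.818 -3.102 -3.26
endloop
endfacet
facet normal -0.983 0.173 -0.065
outer loop
vertex 1.954 -2.176 -2.854
vertex 1.818 -3.102 -3.26
vertex 1.667 -3.296 -1.488
endloop
endfacet
facet normal 0.615 0.239 -0.751
outer loop
vertex 1.818 -3.102 -3.26
vertex 2.573 -2.944 -2.592
vertex 2.437 -3.87 -2.998
endloop
endfacet
facet normal -0.748 -0.649 -0.135
outer loop
vertex 1.818 -3.102 -3.26
vertex 2.437 -3.87 -2.998
vertex 1.667 -3.296 -1.488
endloop
endfacet
facet normal 0.615 0.239 -0.751
outer loop
vertex 2.437 -3.87 -2.998
vertex 2.573 -2.944 -2.592
vertex 3.191 -3.712 -2.33
endloop
endfacet
facet normal -0.083 -0.945 0.317
outer loop
vertex 2.437 -3.87 -2.998
vertex 3.191 -3.712 -2.33
vertex 1.667 -3.296 -1.488
endloop
endfacet
facet normal -0.722 0.583 -0.373
outer loop
vertex -1.432 -2.336 2.261
vertex -0.448 -0.737 2.859
vertex -0.718 -2.287 0.955
endloop
endfacet
facet normal -0.500 -0.811 -0.304
outer loop
vertex 0.068 -2.923 1.361
vertex -1.432 -2.336 2.261
vertex -0.718 -2.287 0.955
endloop
endfacet
facet normal -0.722 0.583 -0.372
outer loop
vertex -0.718 -2.287 0.955
vertex -0.448 -0.737 2.859
vertex 0.266 -0.688 1.552
endloop
endfacet
facet normal 0.479 0.032 -0.877
outer loop
vertex 0.266 -0.688 1.552
vertex 0.068 -2.923 1.361
vertex -0.718 -2.287 0.955
endloop
endfacet
facet normal -0.480 -0.033 0.877
outer loop
vertex -1.432 -2.336 2.261
vertex 0.338 -1.373 3.265
vertex -0.448 -0.737 2.859
endloop
endfacet
facet normal -0.500 -0.811 -0.303
outer loop
vertex -0.646 -2.972 2.668
vertex -1.432 -2.336 2.261
vertex 0.068 -2.923 1.361
endloop
endfacet
facet normal -0.480 -0.032 0.877
outer loop
vertex -0.646 -2.972 2.668
vertex 0.338 -1.373 3.265
vertex -1.432 -2.336 2.261
endloop
endfacet
facet normal 0.500 0.811 0.303
outer loop
vertex -0.448 -0.737 2.859
vertex 0.338 -1.373 3.265
vertex 0.266 -0.688 1.552
endloop
endfacet
facet normal 0.480 0.032 -0.877
outer loop
vertex 1.052 -1.324 1.959
vertex 0.068 -2.923 1.361
vertex 0.266 -0.688 1.552
endloop
endfacet
facet normal 0.499 0.811 0.303
outer loop
vertex 0.266 -0.688 1.552
vertex 0.338 -1.373 3.265
vertex 1.052 -1.324 1.959
endloop
endfacet
facet normal 0.722 -0.583 0.372
outer loop
vertex 1.052 -1.324 1.959
vertex -0.646 -2.972 2.668
vertex 0.068 -2.923 1.361
endloop
endfacet
facet normal 0.722 -0.583 0.373
outer loop
vertex 0.338 -1.373 3.265
vertex -0.646 -2.972 2.668
vertex 1.052 -1.324 1.959
endloop
endfacet

endsolid


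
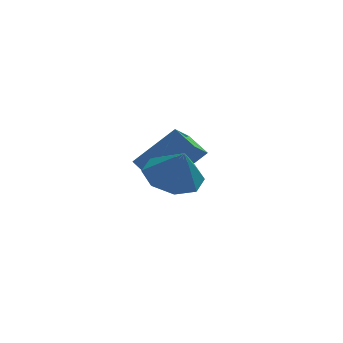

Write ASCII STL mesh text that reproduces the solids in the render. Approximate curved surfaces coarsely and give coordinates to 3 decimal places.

solid 
facet normal -0.228 0.360 -0.904
outer loop
vertex -0.262 -0.762 0.615
vertex -1.038 -1.436 0.542
vertex -0.939 -0.475 0.9
endloop
endfacet
facet normal 0.505 0.480 0.717
outer loop
vertex -0.262 -0.762 0.615
vertex -0.939 -0.475 0.9
vertex -0.742 -1.904 1.718
endloop
endfacet
facet normal -0.228 0.360 -0.905
outer loop
vertex -0.939 -0.475 0.9
vertex -1.038 -1.436 0.542
vertex -1.674 -0.751 0.975
endloop
endfacet
facet normal -0.093 0.485 0.870
outer loop
vertex -0.939 -0.475 0.9
vertex -1.674 -0.751 0.975
vertex -0.742 -1.904 1.718
endloop
endfacet
facet normal -0.228 0.360 -0.905
outer loop
vertex -1.674 -0.751 0.975
vertex -1.038 -1.436 0.542
vertex -2.036 -1.428 0.797
endloop
endfacet
facet normal -0.558 0.081 0.826
outer loop
vertex -1.674 -0.751 0.975
vertex -2.036 -1.428 0.797
vertex -0.742 -1.904 1.718
endloop
endfacet
facet normal -0.228 0.361 -0.904
outer loop
vertex -2.036 -1.428 0.797
vertex -1.038 -1.436 0.542
vertex -1.814 -2.109 0.469
endloop
endfacet
facet normal -0.617 -0.496 0.611
outer loop
vertex -2.036 -1.428 0.797
vertex -1.814 -2.109 0.469
vertex -0.742 -1.904 1.718
endloop
endfacet
facet normal -0.227 0.360 -0.905
outer loop
vertex -1.814 -2.109 0.469
vertex -1.038 -1.436 0.542
vertex -1.137 -2.397 0.184
endloop
endfacet
facet normal -0.237 -0.905 0.352
outer loop
vertex -1.814 -2.109 0.469
vertex -1.137 -2.397 0.184
vertex -0.742 -1.904 1.718
endloop
endfacet
facet normal -0.228 0.360 -0.905
outer loop
vertex -1.137 -2.397 0.184
vertex -1.038 -1.436 0.542
vertex -0.402 -2.121 0.109
endloop
endfacet
facet normal 0.362 -0.911 0.199
outer loop
vertex -1.137 -2.397 0.184
vertex -0.402 -2.121 0.109
vertex -0.742 -1.904 1.718
endloop
endfacet
facet normal -0.227 0.361 -0.905
outer loop
vertex -0.402 -2.121 0.109
vertex -1.038 -1.436 0.542
vertex -0.04 -1.444 0.288
endloop
endfacet
facet normal 0.827 -0.507 0.243
outer loop
vertex -0.402 -2.121 0.109
vertex -0.04 -1.444 0.288
vertex -0.742 -1.904 1.718
endloop
endfacet
facet normal -0.227 0.360 -0.905
outer loop
vertex -0.04 -1.444 0.288
vertex -1.038 -1.436 0.542
vertex -0.262 -0.762 0.615
endloop
endfacet
facet normal 0.887 0.069 0.457
outer loop
vertex -0.04 -1.444 0.288
vertex -0.262 -0.762 0.615
vertex -0.742 -1.904 1.718
endloop
endfacet
facet normal -0.495 0.756 0.429
outer loop
vertex -0.467 2.209 0.798
vertex 0.117 3.018 0.046
vertex -1.917 2.016 -0.536
endloop
endfacet
facet normal -0.468 -0.647 0.602
outer loop
vertex -1.397 1.222 -0.986
vertex -0.467 2.209 0.798
vertex -1.917 2.016 -0.536
endloop
endfacet
facet normal -0.495 0.756 0.429
outer loop
vertex -1.917 2.016 -0.536
vertex 0.117 3.018 0.046
vertex -1.333 2.825 -1.288
endloop
endfacet
facet normal -0.732 -0.098 -0.674
outer loop
vertex -1.333 2.825 -1.288
vertex -1.397 1.222 -0.986
vertex -1.917 2.016 -0.536
endloop
endfacet
facet normal 0.732 0.098 0.674
outer loop
vertex -0.467 2.209 0.798
vertex 0.637 2.224 -0.404
vertex 0.117 3.018 0.046
endloop
endfacet
facet normal -0.468 -0.647 0.602
outer loop
vertex 0.053 1.415 0.348
vertex -0.467 2.209 0.798
vertex -1.397 1.222 -0.986
endloop
endfacet
facet normal 0.732 0.098 0.674
outer loop
vertex 0.053 1.415 0.348
vertex 0.637 2.224 -0.404
vertex -0.467 2.209 0.798
endloop
endfacet
facet normal 0.468 0.647 -0.602
outer loop
vertex 0.117 3.018 0.046
vertex 0.637 2.224 -0.404
vertex -1.333 2.825 -1.288
endloop
endfacet
facet normal -0.732 -0.098 -0.674
outer loop
vertex -0.813 2.031 -1.738
vertex -1.397 1.222 -0.986
vertex -1.333 2.825 -1.288
endloop
endfacet
facet normal 0.468 0.647 -0.602
outer loop
vertex -1.333 2.825 -1.288
vertex 0.637 2.224 -0.404
vertex -0.813 2.031 -1.738
endloop
endfacet
facet normal 0.495 -0.756 -0.429
outer loop
vertex -0.813 2.031 -1.738
vertex 0.053 1.415 0.348
vertex -1.397 1.222 -0.986
endloop
endfacet
facet normal 0.495 -0.756 -0.429
outer loop
vertex 0.637 2.224 -0.404
vertex 0.053 1.415 0.348
vertex -0.813 2.031 -1.738
endloop
endfacet

endsolid


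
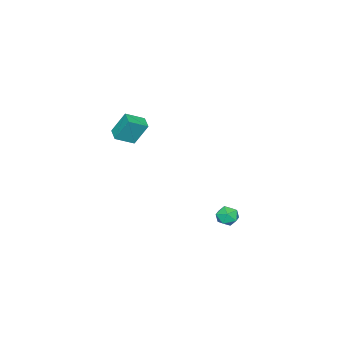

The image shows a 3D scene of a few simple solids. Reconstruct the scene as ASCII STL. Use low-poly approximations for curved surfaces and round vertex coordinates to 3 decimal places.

solid 
facet normal -0.844 0.461 0.274
outer loop
vertex 1.374 3.831 -3.503
vertex 1.222 3.308 -3.09
vertex 1.587 3.835 -2.853
endloop
endfacet
facet normal -0.339 0.935 0.105
outer loop
vertex 1.374 3.831 -3.503
vertex 1.587 3.835 -2.853
vertex 2.006 4.043 -3.351
endloop
endfacet
facet normal -0.136 0.812 -0.568
outer loop
vertex 1.374 3.831 -3.503
vertex 2.006 4.043 -3.351
vertex 1.9 3.644 -3.896
endloop
endfacet
facet normal -0.516 0.261 -0.816
outer loop
vertex 1.374 3.831 -3.503
vertex 1.9 3.644 -3.896
vertex 1.416 3.19 -3.735
endloop
endfacet
facet normal -0.954 0.044 -0.295
outer loop
vertex 1.374 3.831 -3.503
vertex 1.416 3.19 -3.735
vertex 1.222 3.308 -3.09
endloop
endfacet
facet normal 0.224 0.818 0.530
outer loop
vertex 2.006 4.043 -3.351
vertex 1.587 3.835 -2.853
vertex 2.244 3.65 -2.845
endloop
endfacet
facet normal -0.595 0.051 0.802
outer loop
vertex 1.587 3.835 -2.853
vertex 1.222 3.308 -3.09
vertex 1.76 3.196 -2.684
endloop
endfacet
facet normal -0.774 -0.622 -0.119
outer loop
vertex 1.222 3.308 -3.09
vertex 1.416 3.19 -3.735
vertex 1.654 2.797 -3.229
endloop
endfacet
facet normal -0.065 -0.271 -0.960
outer loop
vertex 1.416 3.19 -3.735
vertex 1.9 3.644 -3.896
vertex 2.073 3.005 -3.727
endloop
endfacet
facet normal 0.551 0.618 -0.560
outer loop
vertex 1.9 3.644 -3.896
vertex 2.006 4.043 -3.351
vertex 2.438 3.532 -3.49
endloop
endfacet
facet normal 0.516 -0.261 0.816
outer loop
vertex 2.286 3.009 -3.077
vertex 2.244 3.65 -2.845
vertex 1.76 3.196 -2.684
endloop
endfacet
facet normal 0.136 -0.812 0.568
outer loop
vertex 2.286 3.009 -3.077
vertex 1.76 3.196 -2.684
vertex 1.654 2.797 -3.229
endloop
endfacet
facet normal 0.339 -0.935 -0.105
outer loop
vertex 2.286 3.009 -3.077
vertex 1.654 2.797 -3.229
vertex 2.073 3.005 -3.727
endloop
endfacet
facet normal 0.844 -0.461 -0.274
outer loop
vertex 2.286 3.009 -3.077
vertex 2.073 3.005 -3.727
vertex 2.438 3.532 -3.49
endloop
endfacet
facet normal 0.954 -0.044 0.295
outer loop
vertex 2.286 3.009 -3.077
vertex 2.438 3.532 -3.49
vertex 2.244 3.65 -2.845
endloop
endfacet
facet normal 0.065 0.271 0.960
outer loop
vertex 1.76 3.196 -2.684
vertex 2.244 3.65 -2.845
vertex 1.587 3.835 -2.853
endloop
endfacet
facet normal -0.551 -0.618 0.560
outer loop
vertex 1.654 2.797 -3.229
vertex 1.76 3.196 -2.684
vertex 1.222 3.308 -3.09
endloop
endfacet
facet normal -0.224 -0.818 -0.530
outer loop
vertex 2.073 3.005 -3.727
vertex 1.654 2.797 -3.229
vertex 1.416 3.19 -3.735
endloop
endfacet
facet normal 0.595 -0.051 -0.802
outer loop
vertex 2.438 3.532 -3.49
vertex 2.073 3.005 -3.727
vertex 1.9 3.644 -3.896
endloop
endfacet
facet normal 0.774 0.622 0.119
outer loop
vertex 2.244 3.65 -2.845
vertex 2.438 3.532 -3.49
vertex 2.006 4.043 -3.351
endloop
endfacet
facet normal -0.685 -0.706 0.181
outer loop
vertex -0.03 -3.929 1.126
vertex -0.871 -3.254 0.577
vertex 0.303 -4.593 -0.201
endloop
endfacet
facet normal 0.696 -0.557 0.453
outer loop
vertex 0.891 -3.986 -0.357
vertex -0.03 -3.929 1.126
vertex 0.303 -4.593 -0.201
endloop
endfacet
facet normal -0.684 -0.706 0.182
outer loop
vertex 0.303 -4.593 -0.201
vertex -0.871 -3.254 0.577
vertex -0.539 -3.918 -0.749
endloop
endfacet
facet normal 0.219 -0.436 -0.873
outer loop
vertex -0.539 -3.918 -0.749
vertex 0.891 -3.986 -0.357
vertex 0.303 -4.593 -0.201
endloop
endfacet
facet normal -0.219 0.437 0.873
outer loop
vertex -0.03 -3.929 1.126
vertex -0.283 -2.647 0.421
vertex -0.871 -3.254 0.577
endloop
endfacet
facet normal 0.695 -0.558 0.453
outer loop
vertex 0.559 -3.322 0.969
vertex -0.03 -3.929 1.126
vertex 0.891 -3.986 -0.357
endloop
endfacet
facet normal -0.218 0.437 0.873
outer loop
vertex 0.559 -3.322 0.969
vertex -0.283 -2.647 0.421
vertex -0.03 -3.929 1.126
endloop
endfacet
facet normal -0.696 0.557 -0.453
outer loop
vertex -0.871 -3.254 0.577
vertex -0.283 -2.647 0.421
vertex -0.539 -3.918 -0.749
endloop
endfacet
facet normal 0.218 -0.437 -0.872
outer loop
vertex 0.05 -3.311 -0.906
vertex 0.891 -3.986 -0.357
vertex -0.539 -3.918 -0.749
endloop
endfacet
facet normal -0.695 0.557 -0.453
outer loop
vertex -0.539 -3.918 -0.749
vertex -0.283 -2.647 0.421
vertex 0.05 -3.311 -0.906
endloop
endfacet
facet normal 0.685 0.706 -0.182
outer loop
vertex 0.05 -3.311 -0.906
vertex 0.559 -3.322 0.969
vertex 0.891 -3.986 -0.357
endloop
endfacet
facet normal 0.684 0.706 -0.182
outer loop
vertex -0.283 -2.647 0.421
vertex 0.559 -3.322 0.969
vertex 0.05 -3.311 -0.906
endloop
endfacet

endsolid


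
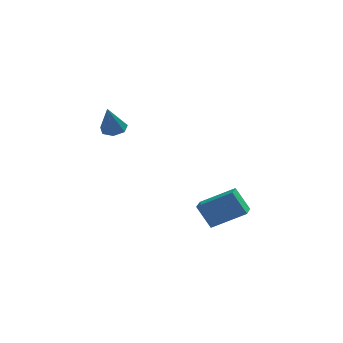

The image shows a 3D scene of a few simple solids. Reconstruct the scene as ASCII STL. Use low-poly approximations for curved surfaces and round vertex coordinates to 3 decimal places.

solid 
facet normal -0.466 0.243 0.851
outer loop
vertex 2.516 -1.165 -1.755
vertex 2.77 0.14 -1.988
vertex 0.7 -0.998 -2.796
endloop
endfacet
facet normal -0.188 -0.967 0.173
outer loop
vertex 1.43 -1.38 -4.132
vertex 2.516 -1.165 -1.755
vertex 0.7 -0.998 -2.796
endloop
endfacet
facet normal -0.465 0.242 0.851
outer loop
vertex 0.7 -0.998 -2.796
vertex 2.77 0.14 -1.988
vertex 0.953 0.307 -3.029
endloop
endfacet
facet normal -0.865 0.079 -0.495
outer loop
vertex 0.953 0.307 -3.029
vertex 1.43 -1.38 -4.132
vertex 0.7 -0.998 -2.796
endloop
endfacet
facet normal 0.865 -0.080 0.495
outer loop
vertex 2.516 -1.165 -1.755
vertex 3.5 -0.242 -3.324
vertex 2.77 0.14 -1.988
endloop
endfacet
facet normal -0.188 -0.967 0.173
outer loop
vertex 3.247 -1.547 -3.091
vertex 2.516 -1.165 -1.755
vertex 1.43 -1.38 -4.132
endloop
endfacet
facet normal 0.865 -0.079 0.496
outer loop
vertex 3.247 -1.547 -3.091
vertex 3.5 -0.242 -3.324
vertex 2.516 -1.165 -1.755
endloop
endfacet
facet normal 0.188 0.967 -0.174
outer loop
vertex 2.77 0.14 -1.988
vertex 3.5 -0.242 -3.324
vertex 0.953 0.307 -3.029
endloop
endfacet
facet normal -0.865 0.080 -0.496
outer loop
vertex 1.684 -0.075 -4.365
vertex 1.43 -1.38 -4.132
vertex 0.953 0.307 -3.029
endloop
endfacet
facet normal 0.188 0.967 -0.173
outer loop
vertex 0.953 0.307 -3.029
vertex 3.5 -0.242 -3.324
vertex 1.684 -0.075 -4.365
endloop
endfacet
facet normal 0.465 -0.243 -0.851
outer loop
vertex 1.684 -0.075 -4.365
vertex 3.247 -1.547 -3.091
vertex 1.43 -1.38 -4.132
endloop
endfacet
facet normal 0.466 -0.242 -0.851
outer loop
vertex 3.5 -0.242 -3.324
vertex 3.247 -1.547 -3.091
vertex 1.684 -0.075 -4.365
endloop
endfacet
facet normal 0.178 0.395 -0.901
outer loop
vertex -3.106 0.203 2.867
vertex -3.443 -0.352 2.557
vertex -3.72 0.275 2.777
endloop
endfacet
facet normal -0.018 0.718 0.695
outer loop
vertex -3.106 0.203 2.867
vertex -3.72 0.275 2.777
vertex -3.757 -1.048 4.143
endloop
endfacet
facet normal 0.178 0.395 -0.901
outer loop
vertex -3.72 0.275 2.777
vertex -3.443 -0.352 2.557
vertex -4.126 -0.126 2.521
endloop
endfacet
facet normal -0.755 0.481 0.445
outer loop
vertex -3.72 0.275 2.777
vertex -4.126 -0.126 2.521
vertex -3.757 -1.048 4.143
endloop
endfacet
facet normal 0.178 0.394 -0.902
outer loop
vertex -4.126 -0.126 2.521
vertex -3.443 -0.352 2.557
vertex -4.018 -0.697 2.293
endloop
endfacet
facet normal -0.971 -0.221 0.095
outer loop
vertex -4.126 -0.126 2.521
vertex -4.018 -0.697 2.293
vertex -3.757 -1.048 4.143
endloop
endfacet
facet normal 0.177 0.394 -0.902
outer loop
vertex -4.018 -0.697 2.293
vertex -3.443 -0.352 2.557
vertex -3.477 -1.009 2.263
endloop
endfacet
facet normal -0.501 -0.860 -0.093
outer loop
vertex -4.018 -0.697 2.293
vertex -3.477 -1.009 2.263
vertex -3.757 -1.048 4.143
endloop
endfacet
facet normal 0.177 0.394 -0.902
outer loop
vertex -3.477 -1.009 2.263
vertex -3.443 -0.352 2.557
vertex -2.911 -0.826 2.454
endloop
endfacet
facet normal 0.300 -0.954 0.025
outer loop
vertex -3.477 -1.009 2.263
vertex -2.911 -0.826 2.454
vertex -3.757 -1.048 4.143
endloop
endfacet
facet normal 0.178 0.395 -0.901
outer loop
vertex -2.911 -0.826 2.454
vertex -3.443 -0.352 2.557
vertex -2.746 -0.287 2.723
endloop
endfacet
facet normal 0.828 -0.432 0.358
outer loop
vertex -2.911 -0.826 2.454
vertex -2.746 -0.287 2.723
vertex -3.757 -1.048 4.143
endloop
endfacet
facet normal 0.178 0.395 -0.901
outer loop
vertex -2.746 -0.287 2.723
vertex -3.443 -0.352 2.557
vertex -3.106 0.203 2.867
endloop
endfacet
facet normal 0.687 0.312 0.656
outer loop
vertex -2.746 -0.287 2.723
vertex -3.106 0.203 2.867
vertex -3.757 -1.048 4.143
endloop
endfacet

endsolid


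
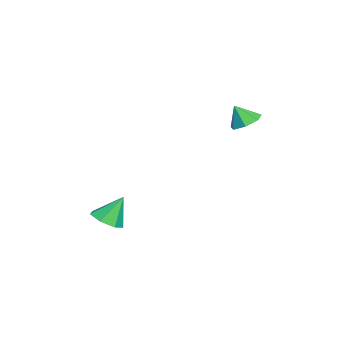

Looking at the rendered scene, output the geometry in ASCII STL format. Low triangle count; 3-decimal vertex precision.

solid 
facet normal 0.093 0.496 -0.863
outer loop
vertex 0.5 2.541 3.158
vertex -0.375 2.538 3.062
vertex 0.131 3.137 3.461
endloop
endfacet
facet normal 0.676 0.044 0.736
outer loop
vertex 0.5 2.541 3.158
vertex 0.131 3.137 3.461
vertex -0.485 1.942 4.098
endloop
endfacet
facet normal 0.093 0.497 -0.863
outer loop
vertex 0.131 3.137 3.461
vertex -0.375 2.538 3.062
vertex -0.618 3.282 3.464
endloop
endfacet
facet normal 0.087 0.433 0.897
outer loop
vertex 0.131 3.137 3.461
vertex -0.618 3.282 3.464
vertex -0.485 1.942 4.098
endloop
endfacet
facet normal 0.092 0.497 -0.863
outer loop
vertex -0.618 3.282 3.464
vertex -0.375 2.538 3.062
vertex -1.185 2.866 3.164
endloop
endfacet
facet normal -0.605 0.291 0.741
outer loop
vertex -0.618 3.282 3.464
vertex -1.185 2.866 3.164
vertex -0.485 1.942 4.098
endloop
endfacet
facet normal 0.092 0.496 -0.864
outer loop
vertex -1.185 2.866 3.164
vertex -0.375 2.538 3.062
vertex -1.141 2.203 2.788
endloop
endfacet
facet normal -0.880 -0.277 0.386
outer loop
vertex -1.185 2.866 3.164
vertex -1.141 2.203 2.788
vertex -0.485 1.942 4.098
endloop
endfacet
facet normal 0.092 0.496 -0.863
outer loop
vertex -1.141 2.203 2.788
vertex -0.375 2.538 3.062
vertex -0.52 1.792 2.618
endloop
endfacet
facet normal -0.530 -0.842 0.098
outer loop
vertex -1.141 2.203 2.788
vertex -0.52 1.792 2.618
vertex -0.485 1.942 4.098
endloop
endfacet
facet normal 0.093 0.496 -0.863
outer loop
vertex -0.52 1.792 2.618
vertex -0.375 2.538 3.062
vertex 0.21 1.943 2.783
endloop
endfacet
facet normal 0.181 -0.979 0.095
outer loop
vertex -0.52 1.792 2.618
vertex 0.21 1.943 2.783
vertex -0.485 1.942 4.098
endloop
endfacet
facet normal 0.093 0.496 -0.863
outer loop
vertex 0.21 1.943 2.783
vertex -0.375 2.538 3.062
vertex 0.5 2.541 3.158
endloop
endfacet
facet normal 0.717 -0.585 0.379
outer loop
vertex 0.21 1.943 2.783
vertex 0.5 2.541 3.158
vertex -0.485 1.942 4.098
endloop
endfacet
facet normal 0.235 -0.483 -0.843
outer loop
vertex 2.765 -3.628 -2.852
vertex 1.956 -4.123 -2.794
vertex 2.112 -3.292 -3.227
endloop
endfacet
facet normal 0.394 0.910 0.130
outer loop
vertex 2.765 -3.628 -2.852
vertex 2.112 -3.292 -3.227
vertex 1.564 -3.317 -1.386
endloop
endfacet
facet normal 0.235 -0.483 -0.843
outer loop
vertex 2.112 -3.292 -3.227
vertex 1.956 -4.123 -2.794
vertex 1.342 -3.581 -3.276
endloop
endfacet
facet normal -0.345 0.934 -0.090
outer loop
vertex 2.112 -3.292 -3.227
vertex 1.342 -3.581 -3.276
vertex 1.564 -3.317 -1.386
endloop
endfacet
facet normal 0.235 -0.483 -0.843
outer loop
vertex 1.342 -3.581 -3.276
vertex 1.956 -4.123 -2.794
vertex 1.034 -4.279 -2.962
endloop
endfacet
facet normal -0.906 0.421 0.048
outer loop
vertex 1.342 -3.581 -3.276
vertex 1.034 -4.279 -2.962
vertex 1.564 -3.317 -1.386
endloop
endfacet
facet normal 0.235 -0.483 -0.843
outer loop
vertex 1.034 -4.279 -2.962
vertex 1.956 -4.123 -2.794
vertex 1.421 -4.859 -2.522
endloop
endfacet
facet normal -0.865 -0.244 0.439
outer loop
vertex 1.034 -4.279 -2.962
vertex 1.421 -4.859 -2.522
vertex 1.564 -3.317 -1.386
endloop
endfacet
facet normal 0.235 -0.483 -0.844
outer loop
vertex 1.421 -4.859 -2.522
vertex 1.956 -4.123 -2.794
vertex 2.21 -4.885 -2.287
endloop
endfacet
facet normal -0.254 -0.558 0.790
outer loop
vertex 1.421 -4.859 -2.522
vertex 2.21 -4.885 -2.287
vertex 1.564 -3.317 -1.386
endloop
endfacet
facet normal 0.234 -0.483 -0.844
outer loop
vertex 2.21 -4.885 -2.287
vertex 1.956 -4.123 -2.794
vertex 2.809 -4.338 -2.434
endloop
endfacet
facet normal 0.468 -0.288 0.836
outer loop
vertex 2.21 -4.885 -2.287
vertex 2.809 -4.338 -2.434
vertex 1.564 -3.317 -1.386
endloop
endfacet
facet normal 0.235 -0.482 -0.844
outer loop
vertex 2.809 -4.338 -2.434
vertex 1.956 -4.123 -2.794
vertex 2.765 -3.628 -2.852
endloop
endfacet
facet normal 0.756 0.366 0.542
outer loop
vertex 2.809 -4.338 -2.434
vertex 2.765 -3.628 -2.852
vertex 1.564 -3.317 -1.386
endloop
endfacet

endsolid


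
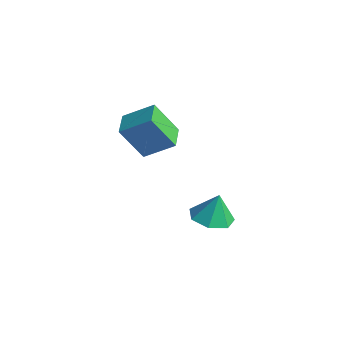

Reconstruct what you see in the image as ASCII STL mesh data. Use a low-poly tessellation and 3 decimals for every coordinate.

solid 
facet normal -0.369 -0.393 0.843
outer loop
vertex 1.397 -2.55 3.916
vertex 0.657 -1.765 3.958
vertex 0.519 -3.339 3.164
endloop
endfacet
facet normal 0.686 -0.727 -0.039
outer loop
vertex 1.123 -2.695 1.782
vertex 1.397 -2.55 3.916
vertex 0.519 -3.339 3.164
endloop
endfacet
facet normal -0.368 -0.393 0.843
outer loop
vertex 0.519 -3.339 3.164
vertex 0.657 -1.765 3.958
vertex -0.222 -2.554 3.206
endloop
endfacet
facet normal -0.628 -0.564 -0.537
outer loop
vertex -0.222 -2.554 3.206
vertex 1.123 -2.695 1.782
vertex 0.519 -3.339 3.164
endloop
endfacet
facet normal 0.628 0.563 0.537
outer loop
vertex 1.397 -2.55 3.916
vertex 1.261 -1.121 2.576
vertex 0.657 -1.765 3.958
endloop
endfacet
facet normal 0.686 -0.727 -0.039
outer loop
vertex 2.002 -1.906 2.534
vertex 1.397 -2.55 3.916
vertex 1.123 -2.695 1.782
endloop
endfacet
facet normal 0.627 0.564 0.537
outer loop
vertex 2.002 -1.906 2.534
vertex 1.261 -1.121 2.576
vertex 1.397 -2.55 3.916
endloop
endfacet
facet normal -0.686 0.727 0.039
outer loop
vertex 0.657 -1.765 3.958
vertex 1.261 -1.121 2.576
vertex -0.222 -2.554 3.206
endloop
endfacet
facet normal -0.628 -0.563 -0.537
outer loop
vertex 0.383 -1.91 1.824
vertex 1.123 -2.695 1.782
vertex -0.222 -2.554 3.206
endloop
endfacet
facet normal -0.686 0.727 0.038
outer loop
vertex -0.222 -2.554 3.206
vertex 1.261 -1.121 2.576
vertex 0.383 -1.91 1.824
endloop
endfacet
facet normal 0.369 0.393 -0.843
outer loop
vertex 0.383 -1.91 1.824
vertex 2.002 -1.906 2.534
vertex 1.123 -2.695 1.782
endloop
endfacet
facet normal 0.369 0.393 -0.843
outer loop
vertex 1.261 -1.121 2.576
vertex 2.002 -1.906 2.534
vertex 0.383 -1.91 1.824
endloop
endfacet
facet normal -0.080 -0.240 -0.967
outer loop
vertex 3.056 0.104 -2.216
vertex 2.521 -0.587 -2.0
vertex 2.292 0.262 -2.192
endloop
endfacet
facet normal 0.201 0.924 0.326
outer loop
vertex 3.056 0.104 -2.216
vertex 2.292 0.262 -2.192
vertex 2.619 -0.293 -0.82
endloop
endfacet
facet normal -0.079 -0.240 -0.967
outer loop
vertex 2.292 0.262 -2.192
vertex 2.521 -0.587 -2.0
vertex 1.7 -0.219 -2.024
endloop
endfacet
facet normal -0.495 0.758 0.425
outer loop
vertex 2.292 0.262 -2.192
vertex 1.7 -0.219 -2.024
vertex 2.619 -0.293 -0.82
endloop
endfacet
facet normal -0.079 -0.240 -0.967
outer loop
vertex 1.7 -0.219 -2.024
vertex 2.521 -0.587 -2.0
vertex 1.727 -0.977 -1.838
endloop
endfacet
facet normal -0.785 0.121 0.607
outer loop
vertex 1.7 -0.219 -2.024
vertex 1.727 -0.977 -1.838
vertex 2.619 -0.293 -0.82
endloop
endfacet
facet normal -0.079 -0.240 -0.967
outer loop
vertex 1.727 -0.977 -1.838
vertex 2.521 -0.587 -2.0
vertex 2.352 -1.441 -1.774
endloop
endfacet
facet normal -0.451 -0.506 0.735
outer loop
vertex 1.727 -0.977 -1.838
vertex 2.352 -1.441 -1.774
vertex 2.619 -0.293 -0.82
endloop
endfacet
facet normal -0.081 -0.240 -0.967
outer loop
vertex 2.352 -1.441 -1.774
vertex 2.521 -0.587 -2.0
vertex 3.104 -1.262 -1.881
endloop
endfacet
facet normal 0.257 -0.652 0.713
outer loop
vertex 2.352 -1.441 -1.774
vertex 3.104 -1.262 -1.881
vertex 2.619 -0.293 -0.82
endloop
endfacet
facet normal -0.080 -0.239 -0.968
outer loop
vertex 3.104 -1.262 -1.881
vertex 2.521 -0.587 -2.0
vertex 3.418 -0.574 -2.077
endloop
endfacet
facet normal 0.804 -0.208 0.557
outer loop
vertex 3.104 -1.262 -1.881
vertex 3.418 -0.574 -2.077
vertex 2.619 -0.293 -0.82
endloop
endfacet
facet normal -0.080 -0.241 -0.967
outer loop
vertex 3.418 -0.574 -2.077
vertex 2.521 -0.587 -2.0
vertex 3.056 0.104 -2.216
endloop
endfacet
facet normal 0.779 0.495 0.385
outer loop
vertex 3.418 -0.574 -2.077
vertex 3.056 0.104 -2.216
vertex 2.619 -0.293 -0.82
endloop
endfacet

endsolid


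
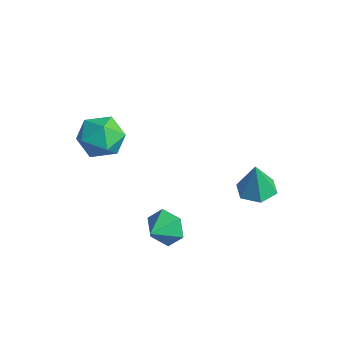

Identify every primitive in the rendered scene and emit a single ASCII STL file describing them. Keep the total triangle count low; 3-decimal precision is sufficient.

solid 
facet normal -0.391 0.852 -0.348
outer loop
vertex 2.793 -2.373 -2.834
vertex 2.306 -2.239 -1.959
vertex 3.235 -1.863 -2.082
endloop
endfacet
facet normal 0.885 -0.390 -0.255
outer loop
vertex 2.793 -2.373 -2.834
vertex 3.235 -1.863 -2.082
vertex 2.774 -3.261 -1.541
endloop
endfacet
facet normal -0.391 0.852 -0.349
outer loop
vertex 3.235 -1.863 -2.082
vertex 2.306 -2.239 -1.959
vertex 2.747 -1.729 -1.208
endloop
endfacet
facet normal 0.863 -0.093 0.496
outer loop
vertex 3.235 -1.863 -2.082
vertex 2.747 -1.729 -1.208
vertex 2.774 -3.261 -1.541
endloop
endfacet
facet normal -0.390 0.852 -0.349
outer loop
vertex 2.747 -1.729 -1.208
vertex 2.306 -2.239 -1.959
vertex 1.818 -2.104 -1.085
endloop
endfacet
facet normal 0.209 -0.204 0.956
outer loop
vertex 2.747 -1.729 -1.208
vertex 1.818 -2.104 -1.085
vertex 2.774 -3.261 -1.541
endloop
endfacet
facet normal -0.390 0.852 -0.349
outer loop
vertex 1.818 -2.104 -1.085
vertex 2.306 -2.239 -1.959
vertex 1.376 -2.615 -1.837
endloop
endfacet
facet normal -0.424 -0.613 0.666
outer loop
vertex 1.818 -2.104 -1.085
vertex 1.376 -2.615 -1.837
vertex 2.774 -3.261 -1.541
endloop
endfacet
facet normal -0.390 0.852 -0.349
outer loop
vertex 1.376 -2.615 -1.837
vertex 2.306 -2.239 -1.959
vertex 1.864 -2.749 -2.711
endloop
endfacet
facet normal -0.403 -0.911 -0.085
outer loop
vertex 1.376 -2.615 -1.837
vertex 1.864 -2.749 -2.711
vertex 2.774 -3.261 -1.541
endloop
endfacet
facet normal -0.391 0.852 -0.348
outer loop
vertex 1.864 -2.749 -2.711
vertex 2.306 -2.239 -1.959
vertex 2.793 -2.373 -2.834
endloop
endfacet
facet normal 0.251 -0.800 -0.545
outer loop
vertex 1.864 -2.749 -2.711
vertex 2.793 -2.373 -2.834
vertex 2.774 -3.261 -1.541
endloop
endfacet
facet normal -0.086 0.117 -0.989
outer loop
vertex 3.34 2.932 -1.044
vertex 2.582 2.327 -1.05
vertex 2.442 3.279 -0.925
endloop
endfacet
facet normal 0.370 0.792 0.486
outer loop
vertex 3.34 2.932 -1.044
vertex 2.442 3.279 -0.925
vertex 2.738 2.113 0.75
endloop
endfacet
facet normal -0.086 0.117 -0.989
outer loop
vertex 2.442 3.279 -0.925
vertex 2.582 2.327 -1.05
vertex 1.684 2.674 -0.931
endloop
endfacet
facet normal -0.525 0.652 0.547
outer loop
vertex 2.442 3.279 -0.925
vertex 1.684 2.674 -0.931
vertex 2.738 2.113 0.75
endloop
endfacet
facet normal -0.086 0.117 -0.989
outer loop
vertex 1.684 2.674 -0.931
vertex 2.582 2.327 -1.05
vertex 1.823 1.722 -1.056
endloop
endfacet
facet normal -0.859 -0.188 0.476
outer loop
vertex 1.684 2.674 -0.931
vertex 1.823 1.722 -1.056
vertex 2.738 2.113 0.75
endloop
endfacet
facet normal -0.086 0.117 -0.989
outer loop
vertex 1.823 1.722 -1.056
vertex 2.582 2.327 -1.05
vertex 2.721 1.375 -1.175
endloop
endfacet
facet normal -0.298 -0.890 0.344
outer loop
vertex 1.823 1.722 -1.056
vertex 2.721 1.375 -1.175
vertex 2.738 2.113 0.75
endloop
endfacet
facet normal -0.087 0.117 -0.989
outer loop
vertex 2.721 1.375 -1.175
vertex 2.582 2.327 -1.05
vertex 3.48 1.98 -1.17
endloop
endfacet
facet normal 0.597 -0.751 0.283
outer loop
vertex 2.721 1.375 -1.175
vertex 3.48 1.98 -1.17
vertex 2.738 2.113 0.75
endloop
endfacet
facet normal -0.087 0.118 -0.989
outer loop
vertex 3.48 1.98 -1.17
vertex 2.582 2.327 -1.05
vertex 3.34 2.932 -1.044
endloop
endfacet
facet normal 0.931 0.090 0.354
outer loop
vertex 3.48 1.98 -1.17
vertex 3.34 2.932 -1.044
vertex 2.738 2.113 0.75
endloop
endfacet
facet normal -0.790 0.220 0.573
outer loop
vertex -3.042 -2.865 1.64
vertex -2.59 -3.6 2.546
vertex -2.278 -2.389 2.51
endloop
endfacet
facet normal -0.632 0.763 0.137
outer loop
vertex -3.042 -2.865 1.64
vertex -2.278 -2.389 2.51
vertex -2.142 -2.061 1.31
endloop
endfacet
facet normal -0.664 0.523 -0.535
outer loop
vertex -3.042 -2.865 1.64
vertex -2.142 -2.061 1.31
vertex -2.369 -3.069 0.605
endloop
endfacet
facet normal -0.841 -0.167 -0.514
outer loop
vertex -3.042 -2.865 1.64
vertex -2.369 -3.069 0.605
vertex -2.647 -4.02 1.368
endloop
endfacet
facet normal -0.919 -0.355 0.171
outer loop
vertex -3.042 -2.865 1.64
vertex -2.647 -4.02 1.368
vertex -2.59 -3.6 2.546
endloop
endfacet
facet normal 0.042 0.963 0.268
outer loop
vertex -2.142 -2.061 1.31
vertex -2.278 -2.389 2.51
vertex -1.133 -2.3 2.012
endloop
endfacet
facet normal -0.214 0.084 0.973
outer loop
vertex -2.278 -2.389 2.51
vertex -2.59 -3.6 2.546
vertex -1.411 -3.251 2.775
endloop
endfacet
facet normal -0.425 -0.846 0.322
outer loop
vertex -2.59 -3.6 2.546
vertex -2.647 -4.02 1.368
vertex -1.638 -4.259 2.07
endloop
endfacet
facet normal -0.299 -0.542 -0.785
outer loop
vertex -2.647 -4.02 1.368
vertex -2.369 -3.069 0.605
vertex -1.502 -3.931 0.87
endloop
endfacet
facet normal -0.011 0.575 -0.818
outer loop
vertex -2.369 -3.069 0.605
vertex -2.142 -2.061 1.31
vertex -1.19 -2.72 0.834
endloop
endfacet
facet normal 0.841 0.167 0.514
outer loop
vertex -0.738 -3.455 1.74
vertex -1.133 -2.3 2.012
vertex -1.411 -3.251 2.775
endloop
endfacet
facet normal 0.664 -0.523 0.535
outer loop
vertex -0.738 -3.455 1.74
vertex -1.411 -3.251 2.775
vertex -1.638 -4.259 2.07
endloop
endfacet
facet normal 0.632 -0.763 -0.137
outer loop
vertex -0.738 -3.455 1.74
vertex -1.638 -4.259 2.07
vertex -1.502 -3.931 0.87
endloop
endfacet
facet normal 0.790 -0.220 -0.573
outer loop
vertex -0.738 -3.455 1.74
vertex -1.502 -3.931 0.87
vertex -1.19 -2.72 0.834
endloop
endfacet
facet normal 0.919 0.355 -0.171
outer loop
vertex -0.738 -3.455 1.74
vertex -1.19 -2.72 0.834
vertex -1.133 -2.3 2.012
endloop
endfacet
facet normal 0.299 0.542 0.785
outer loop
vertex -1.411 -3.251 2.775
vertex -1.133 -2.3 2.012
vertex -2.278 -2.389 2.51
endloop
endfacet
facet normal 0.011 -0.575 0.818
outer loop
vertex -1.638 -4.259 2.07
vertex -1.411 -3.251 2.775
vertex -2.59 -3.6 2.546
endloop
endfacet
facet normal -0.042 -0.963 -0.268
outer loop
vertex -1.502 -3.931 0.87
vertex -1.638 -4.259 2.07
vertex -2.647 -4.02 1.368
endloop
endfacet
facet normal 0.214 -0.084 -0.973
outer loop
vertex -1.19 -2.72 0.834
vertex -1.502 -3.931 0.87
vertex -2.369 -3.069 0.605
endloop
endfacet
facet normal 0.425 0.846 -0.322
outer loop
vertex -1.133 -2.3 2.012
vertex -1.19 -2.72 0.834
vertex -2.142 -2.061 1.31
endloop
endfacet

endsolid


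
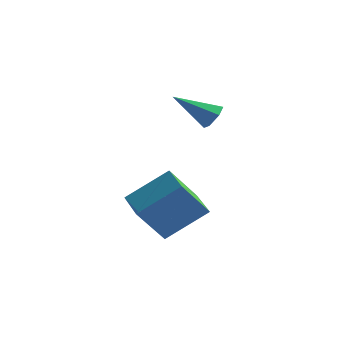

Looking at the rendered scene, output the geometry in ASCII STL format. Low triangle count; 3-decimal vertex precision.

solid 
facet normal 0.762 0.316 -0.565
outer loop
vertex -1.662 2.283 3.658
vertex -1.919 2.125 3.223
vertex -1.987 2.617 3.406
endloop
endfacet
facet normal -0.019 0.590 0.807
outer loop
vertex -1.662 2.283 3.658
vertex -1.987 2.617 3.406
vertex -3.101 1.635 4.097
endloop
endfacet
facet normal 0.763 0.315 -0.564
outer loop
vertex -1.987 2.617 3.406
vertex -1.919 2.125 3.223
vertex -2.244 2.459 2.97
endloop
endfacet
facet normal -0.627 0.774 0.089
outer loop
vertex -1.987 2.617 3.406
vertex -2.244 2.459 2.97
vertex -3.101 1.635 4.097
endloop
endfacet
facet normal 0.763 0.315 -0.565
outer loop
vertex -2.244 2.459 2.97
vertex -1.919 2.125 3.223
vertex -2.176 1.966 2.787
endloop
endfacet
facet normal -0.824 0.094 -0.558
outer loop
vertex -2.244 2.459 2.97
vertex -2.176 1.966 2.787
vertex -3.101 1.635 4.097
endloop
endfacet
facet normal 0.762 0.316 -0.565
outer loop
vertex -2.176 1.966 2.787
vertex -1.919 2.125 3.223
vertex -1.851 1.632 3.039
endloop
endfacet
facet normal -0.414 -0.770 -0.487
outer loop
vertex -2.176 1.966 2.787
vertex -1.851 1.632 3.039
vertex -3.101 1.635 4.097
endloop
endfacet
facet normal 0.762 0.316 -0.565
outer loop
vertex -1.851 1.632 3.039
vertex -1.919 2.125 3.223
vertex -1.594 1.791 3.475
endloop
endfacet
facet normal 0.195 -0.953 0.233
outer loop
vertex -1.851 1.632 3.039
vertex -1.594 1.791 3.475
vertex -3.101 1.635 4.097
endloop
endfacet
facet normal 0.762 0.316 -0.565
outer loop
vertex -1.594 1.791 3.475
vertex -1.919 2.125 3.223
vertex -1.662 2.283 3.658
endloop
endfacet
facet normal 0.391 -0.273 0.879
outer loop
vertex -1.594 1.791 3.475
vertex -1.662 2.283 3.658
vertex -3.101 1.635 4.097
endloop
endfacet
facet normal -0.385 -0.468 0.795
outer loop
vertex -1.858 -0.476 1.212
vertex -2.715 0.501 1.372
vertex -2.997 -1.305 0.173
endloop
endfacet
facet normal 0.655 -0.746 -0.122
outer loop
vertex -2.385 -0.561 -1.092
vertex -1.858 -0.476 1.212
vertex -2.997 -1.305 0.173
endloop
endfacet
facet normal -0.385 -0.468 0.795
outer loop
vertex -2.997 -1.305 0.173
vertex -2.715 0.501 1.372
vertex -3.854 -0.327 0.333
endloop
endfacet
facet normal -0.651 -0.473 -0.593
outer loop
vertex -3.854 -0.327 0.333
vertex -2.385 -0.561 -1.092
vertex -2.997 -1.305 0.173
endloop
endfacet
facet normal 0.651 0.474 0.593
outer loop
vertex -1.858 -0.476 1.212
vertex -2.103 1.245 0.107
vertex -2.715 0.501 1.372
endloop
endfacet
facet normal 0.654 -0.747 -0.122
outer loop
vertex -1.246 0.267 -0.053
vertex -1.858 -0.476 1.212
vertex -2.385 -0.561 -1.092
endloop
endfacet
facet normal 0.651 0.474 0.593
outer loop
vertex -1.246 0.267 -0.053
vertex -2.103 1.245 0.107
vertex -1.858 -0.476 1.212
endloop
endfacet
facet normal -0.654 0.746 0.122
outer loop
vertex -2.715 0.501 1.372
vertex -2.103 1.245 0.107
vertex -3.854 -0.327 0.333
endloop
endfacet
facet normal -0.651 -0.474 -0.593
outer loop
vertex -3.242 0.416 -0.932
vertex -2.385 -0.561 -1.092
vertex -3.854 -0.327 0.333
endloop
endfacet
facet normal -0.654 0.746 0.122
outer loop
vertex -3.854 -0.327 0.333
vertex -2.103 1.245 0.107
vertex -3.242 0.416 -0.932
endloop
endfacet
facet normal 0.385 0.468 -0.795
outer loop
vertex -3.242 0.416 -0.932
vertex -1.246 0.267 -0.053
vertex -2.385 -0.561 -1.092
endloop
endfacet
facet normal 0.385 0.468 -0.796
outer loop
vertex -2.103 1.245 0.107
vertex -1.246 0.267 -0.053
vertex -3.242 0.416 -0.932
endloop
endfacet

endsolid


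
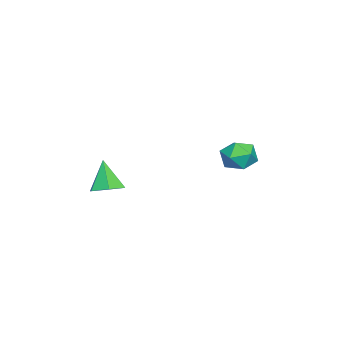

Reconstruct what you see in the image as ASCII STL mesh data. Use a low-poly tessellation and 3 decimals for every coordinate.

solid 
facet normal -0.916 -0.400 -0.024
outer loop
vertex -3.893 3.205 3.071
vertex -3.467 2.242 2.864
vertex -3.628 2.551 3.878
endloop
endfacet
facet normal -0.893 0.158 0.422
outer loop
vertex -3.893 3.205 3.071
vertex -3.628 2.551 3.878
vertex -3.411 3.599 3.944
endloop
endfacet
facet normal -0.683 0.729 0.048
outer loop
vertex -3.893 3.205 3.071
vertex -3.411 3.599 3.944
vertex -3.117 3.938 2.971
endloop
endfacet
facet normal -0.576 0.524 -0.628
outer loop
vertex -3.893 3.205 3.071
vertex -3.117 3.938 2.971
vertex -3.151 3.1 2.303
endloop
endfacet
facet normal -0.720 -0.174 -0.672
outer loop
vertex -3.893 3.205 3.071
vertex -3.151 3.1 2.303
vertex -3.467 2.242 2.864
endloop
endfacet
facet normal -0.398 0.025 0.917
outer loop
vertex -3.411 3.599 3.944
vertex -3.628 2.551 3.878
vertex -2.689 2.88 4.277
endloop
endfacet
facet normal -0.435 -0.878 0.199
outer loop
vertex -3.628 2.551 3.878
vertex -3.467 2.242 2.864
vertex -2.723 2.042 3.609
endloop
endfacet
facet normal -0.118 -0.513 -0.850
outer loop
vertex -3.467 2.242 2.864
vertex -3.151 3.1 2.303
vertex -2.429 2.381 2.636
endloop
endfacet
facet normal 0.115 0.616 -0.779
outer loop
vertex -3.151 3.1 2.303
vertex -3.117 3.938 2.971
vertex -2.212 3.429 2.702
endloop
endfacet
facet normal -0.058 0.948 0.313
outer loop
vertex -3.117 3.938 2.971
vertex -3.411 3.599 3.944
vertex -2.373 3.738 3.716
endloop
endfacet
facet normal 0.576 -0.524 0.628
outer loop
vertex -1.947 2.775 3.509
vertex -2.689 2.88 4.277
vertex -2.723 2.042 3.609
endloop
endfacet
facet normal 0.683 -0.729 -0.048
outer loop
vertex -1.947 2.775 3.509
vertex -2.723 2.042 3.609
vertex -2.429 2.381 2.636
endloop
endfacet
facet normal 0.893 -0.158 -0.422
outer loop
vertex -1.947 2.775 3.509
vertex -2.429 2.381 2.636
vertex -2.212 3.429 2.702
endloop
endfacet
facet normal 0.916 0.400 0.024
outer loop
vertex -1.947 2.775 3.509
vertex -2.212 3.429 2.702
vertex -2.373 3.738 3.716
endloop
endfacet
facet normal 0.720 0.174 0.672
outer loop
vertex -1.947 2.775 3.509
vertex -2.373 3.738 3.716
vertex -2.689 2.88 4.277
endloop
endfacet
facet normal -0.115 -0.616 0.779
outer loop
vertex -2.723 2.042 3.609
vertex -2.689 2.88 4.277
vertex -3.628 2.551 3.878
endloop
endfacet
facet normal 0.058 -0.948 -0.313
outer loop
vertex -2.429 2.381 2.636
vertex -2.723 2.042 3.609
vertex -3.467 2.242 2.864
endloop
endfacet
facet normal 0.398 -0.025 -0.917
outer loop
vertex -2.212 3.429 2.702
vertex -2.429 2.381 2.636
vertex -3.151 3.1 2.303
endloop
endfacet
facet normal 0.435 0.878 -0.199
outer loop
vertex -2.373 3.738 3.716
vertex -2.212 3.429 2.702
vertex -3.117 3.938 2.971
endloop
endfacet
facet normal 0.118 0.513 0.850
outer loop
vertex -2.689 2.88 4.277
vertex -2.373 3.738 3.716
vertex -3.411 3.599 3.944
endloop
endfacet
facet normal 0.363 0.237 -0.901
outer loop
vertex 4.267 -2.385 3.271
vertex 3.538 -1.826 3.124
vertex 4.309 -1.491 3.523
endloop
endfacet
facet normal 0.703 -0.223 0.675
outer loop
vertex 4.267 -2.385 3.271
vertex 4.309 -1.491 3.523
vertex 2.882 -2.254 4.756
endloop
endfacet
facet normal 0.364 0.237 -0.901
outer loop
vertex 4.309 -1.491 3.523
vertex 3.538 -1.826 3.124
vertex 3.581 -0.932 3.376
endloop
endfacet
facet normal 0.313 0.601 0.735
outer loop
vertex 4.309 -1.491 3.523
vertex 3.581 -0.932 3.376
vertex 2.882 -2.254 4.756
endloop
endfacet
facet normal 0.363 0.237 -0.901
outer loop
vertex 3.581 -0.932 3.376
vertex 3.538 -1.826 3.124
vertex 2.81 -1.266 2.978
endloop
endfacet
facet normal -0.536 0.729 0.427
outer loop
vertex 3.581 -0.932 3.376
vertex 2.81 -1.266 2.978
vertex 2.882 -2.254 4.756
endloop
endfacet
facet normal 0.363 0.236 -0.901
outer loop
vertex 2.81 -1.266 2.978
vertex 3.538 -1.826 3.124
vertex 2.767 -2.161 2.726
endloop
endfacet
facet normal -0.998 0.032 0.058
outer loop
vertex 2.81 -1.266 2.978
vertex 2.767 -2.161 2.726
vertex 2.882 -2.254 4.756
endloop
endfacet
facet normal 0.362 0.237 -0.901
outer loop
vertex 2.767 -2.161 2.726
vertex 3.538 -1.826 3.124
vertex 3.496 -2.72 2.872
endloop
endfacet
facet normal -0.608 -0.794 -0.002
outer loop
vertex 2.767 -2.161 2.726
vertex 3.496 -2.72 2.872
vertex 2.882 -2.254 4.756
endloop
endfacet
facet normal 0.363 0.237 -0.901
outer loop
vertex 3.496 -2.72 2.872
vertex 3.538 -1.826 3.124
vertex 4.267 -2.385 3.271
endloop
endfacet
facet normal 0.241 -0.921 0.306
outer loop
vertex 3.496 -2.72 2.872
vertex 4.267 -2.385 3.271
vertex 2.882 -2.254 4.756
endloop
endfacet

endsolid
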